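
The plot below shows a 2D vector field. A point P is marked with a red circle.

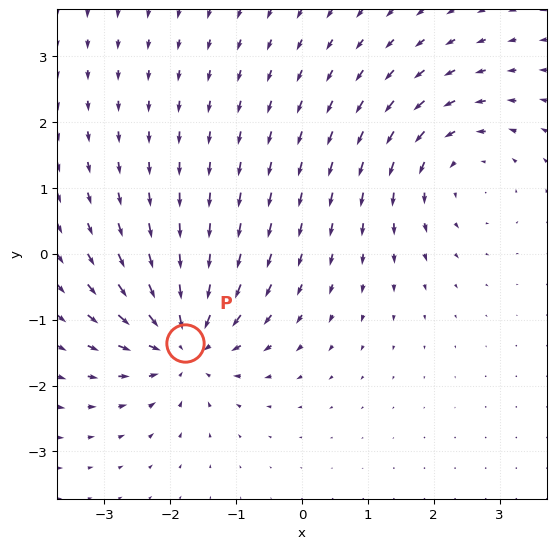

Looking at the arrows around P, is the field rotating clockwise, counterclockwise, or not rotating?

Near P at (-1.8, -1.3) the arrows show no circulation. The curl there is ≈0.

not rotating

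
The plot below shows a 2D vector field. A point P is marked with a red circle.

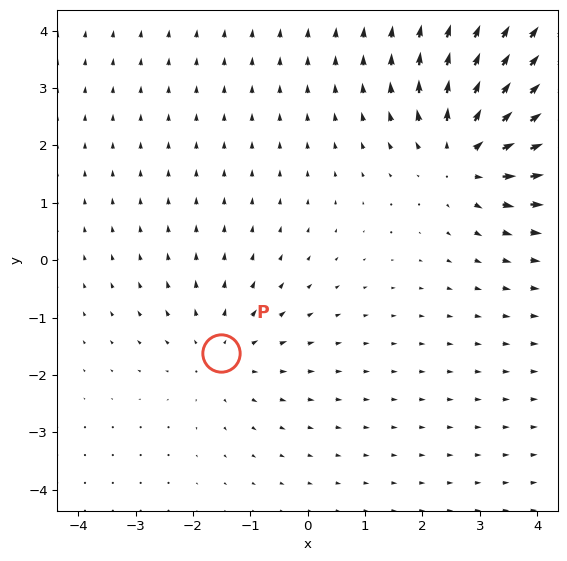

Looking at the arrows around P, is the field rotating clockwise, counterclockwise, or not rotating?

Near P at (-1.5, -1.6) the arrows show no circulation. The curl there is ≈0.

not rotating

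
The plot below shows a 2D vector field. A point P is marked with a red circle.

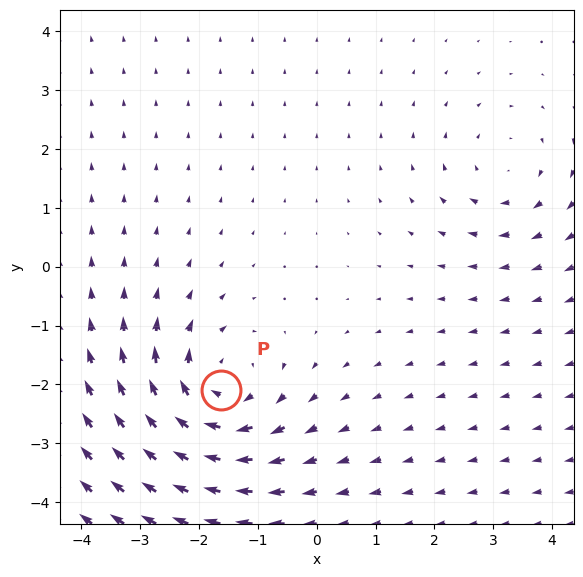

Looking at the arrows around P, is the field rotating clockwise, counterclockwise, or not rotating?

clockwise

Near P at (-1.6, -2.1) the arrows circulate clockwise. The curl (z-component) there is about -4; negative curl means clockwise rotation.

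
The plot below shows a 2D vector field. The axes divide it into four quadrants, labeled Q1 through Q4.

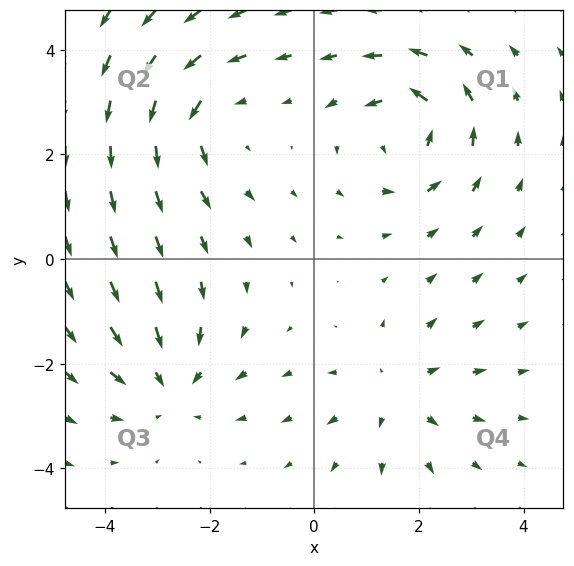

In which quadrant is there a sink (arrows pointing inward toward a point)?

Q3

The sink sits at approximately (-2.8, -2.4), which lies in quadrant Q3. The divergence there is about -4, negative as expected for a sink.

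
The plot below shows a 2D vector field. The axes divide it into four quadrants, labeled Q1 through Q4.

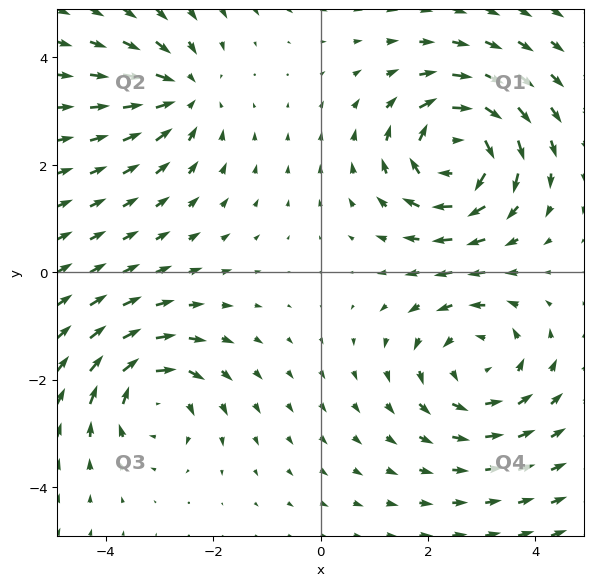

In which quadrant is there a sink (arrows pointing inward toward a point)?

Q2

The sink sits at approximately (-2.6, 3.3), which lies in quadrant Q2. The divergence there is about -3, negative as expected for a sink.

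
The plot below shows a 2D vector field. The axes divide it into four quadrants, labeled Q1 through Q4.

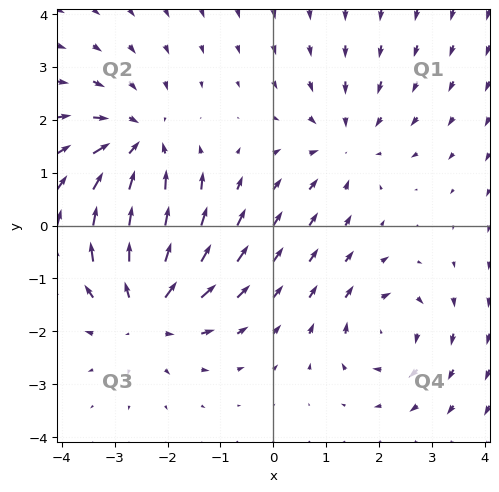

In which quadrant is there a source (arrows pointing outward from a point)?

Q3

The source sits at approximately (-2.4, -1.5), which lies in quadrant Q3. The divergence there is about +4, positive as expected for a source.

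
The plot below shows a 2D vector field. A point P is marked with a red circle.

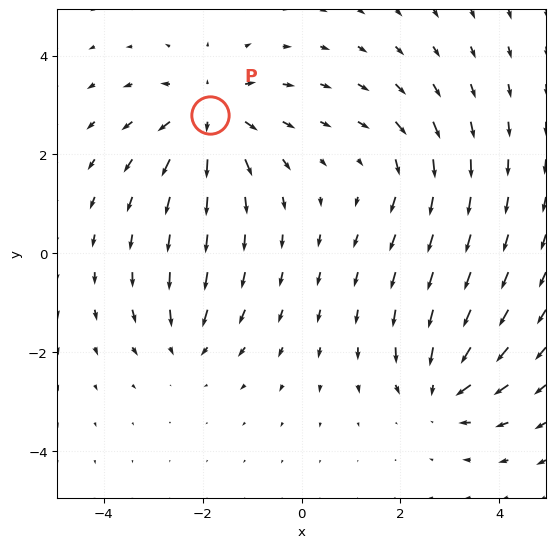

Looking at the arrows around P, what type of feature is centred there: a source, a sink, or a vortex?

source

At P (-1.8, 2.8) the arrows spread outward. Divergence about +5, curl ≈0 — positive divergence with near-zero curl is a source.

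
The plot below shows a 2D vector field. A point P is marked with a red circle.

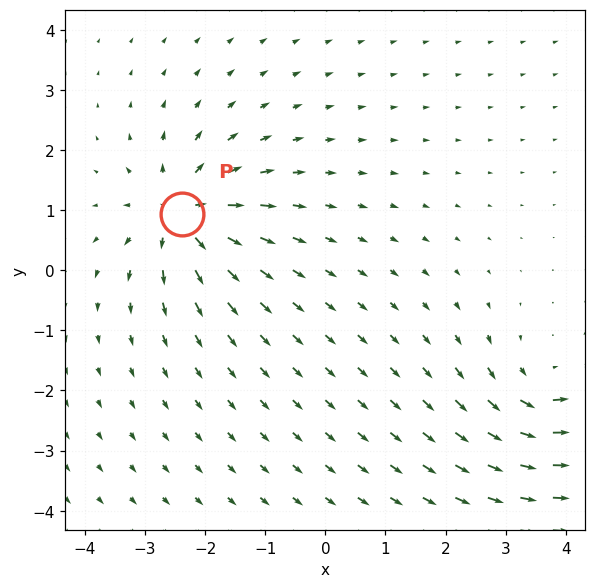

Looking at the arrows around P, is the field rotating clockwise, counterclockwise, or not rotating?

not rotating

Near P at (-2.4, 0.9) the arrows show no circulation. The curl there is ≈0.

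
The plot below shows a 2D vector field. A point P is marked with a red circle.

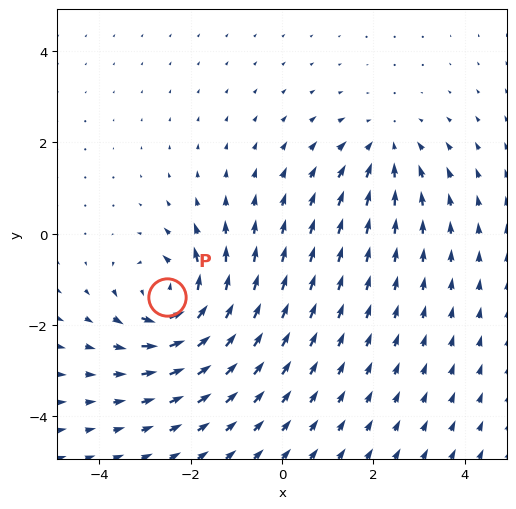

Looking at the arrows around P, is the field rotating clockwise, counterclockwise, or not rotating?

counterclockwise

Near P at (-2.5, -1.4) the arrows circulate counterclockwise. The curl (z-component) there is about +5; positive curl means counterclockwise rotation.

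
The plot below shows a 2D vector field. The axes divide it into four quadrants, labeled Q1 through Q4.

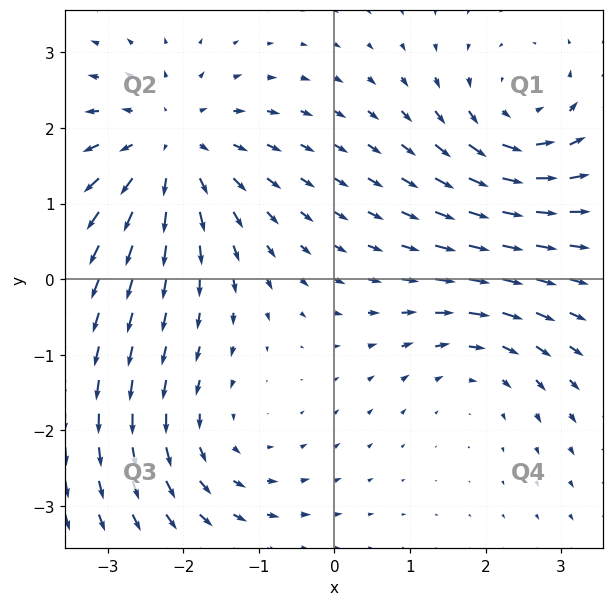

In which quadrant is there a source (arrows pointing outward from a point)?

Q2

The source sits at approximately (-2.2, 1.7), which lies in quadrant Q2. The divergence there is about +5, positive as expected for a source.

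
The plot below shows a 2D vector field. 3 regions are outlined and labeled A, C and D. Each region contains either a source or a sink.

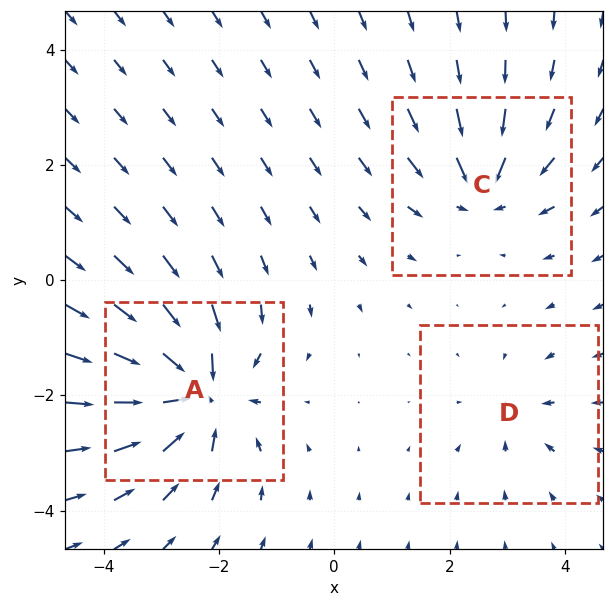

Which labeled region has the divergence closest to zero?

Divergence at each region's feature centre — A: about -6, C: about -4, D: about -2. Region D is closest to zero.

D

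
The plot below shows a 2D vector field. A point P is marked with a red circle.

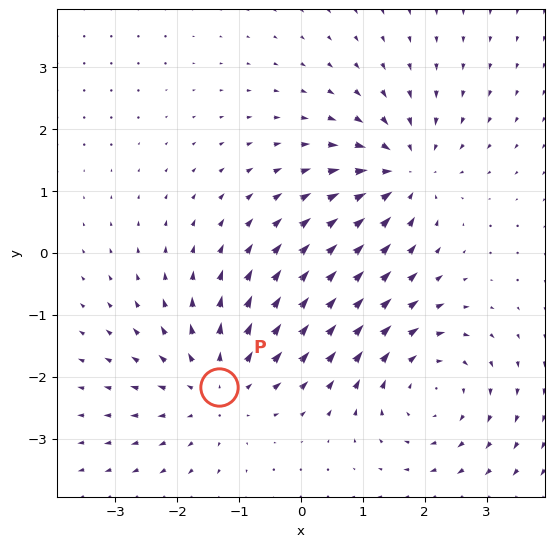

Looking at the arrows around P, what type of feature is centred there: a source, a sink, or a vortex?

At P (-1.3, -2.2) the arrows spread outward. Divergence about +2, curl ≈0 — positive divergence with near-zero curl is a source.

source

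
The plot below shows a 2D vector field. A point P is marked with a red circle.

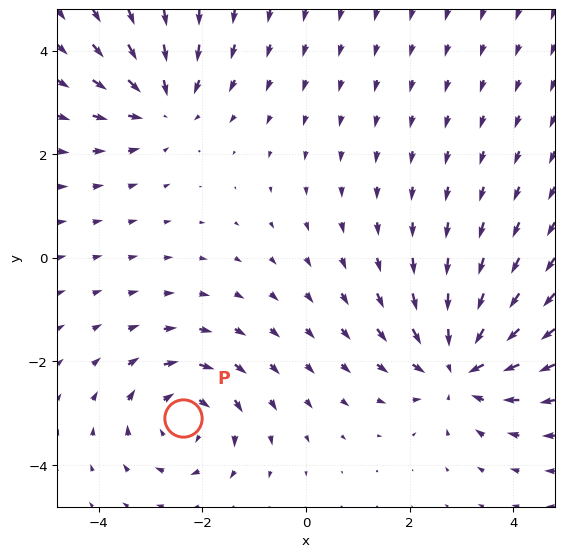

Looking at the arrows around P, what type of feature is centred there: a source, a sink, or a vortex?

vortex

At P (-2.4, -3.1) the arrows circulate clockwise. Divergence ≈0, curl about -4 — near-zero divergence with nonzero curl is a vortex.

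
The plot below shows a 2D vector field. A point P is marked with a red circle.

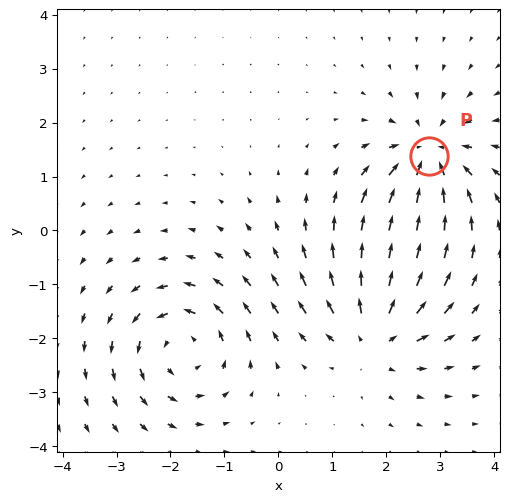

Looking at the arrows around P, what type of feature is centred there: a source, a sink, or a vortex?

sink

At P (2.8, 1.4) the arrows converge inward. Divergence about -5, curl ≈0 — negative divergence with near-zero curl is a sink.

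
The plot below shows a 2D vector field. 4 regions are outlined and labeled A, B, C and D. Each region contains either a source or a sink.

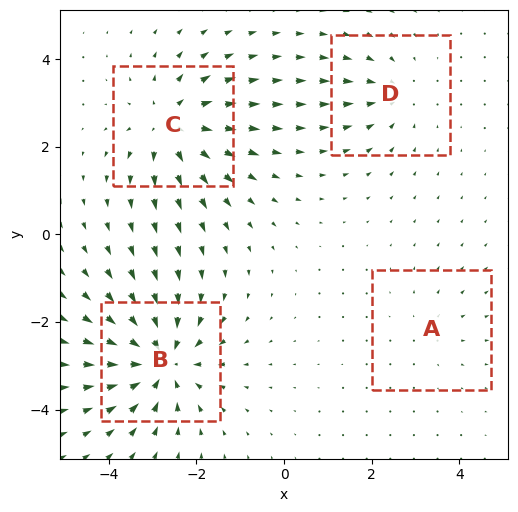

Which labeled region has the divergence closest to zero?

A

Divergence at each region's feature centre — A: about +2, B: about -7, C: about +5, D: about -3. Region A is closest to zero.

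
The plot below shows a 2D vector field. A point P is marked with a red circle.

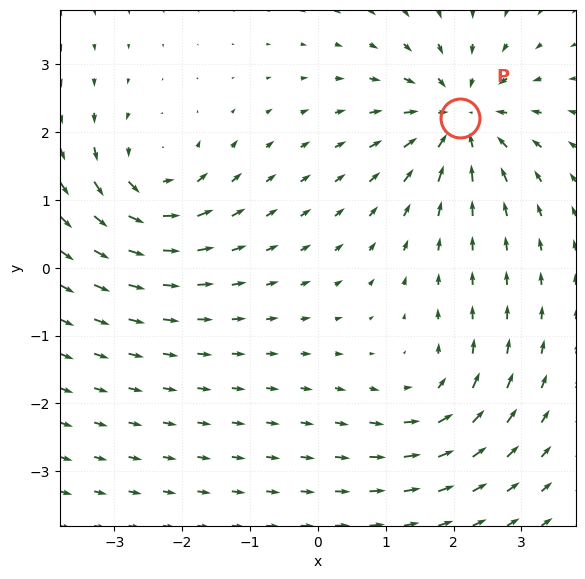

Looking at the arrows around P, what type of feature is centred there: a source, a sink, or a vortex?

sink

At P (2.1, 2.2) the arrows converge inward. Divergence about -6, curl ≈0 — negative divergence with near-zero curl is a sink.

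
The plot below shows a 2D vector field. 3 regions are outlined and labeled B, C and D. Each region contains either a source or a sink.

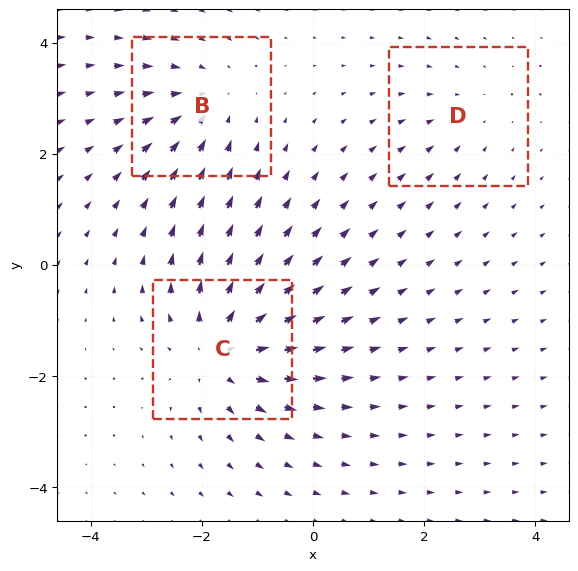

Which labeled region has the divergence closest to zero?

D

Divergence at each region's feature centre — B: about -3, C: about +5, D: about -2. Region D is closest to zero.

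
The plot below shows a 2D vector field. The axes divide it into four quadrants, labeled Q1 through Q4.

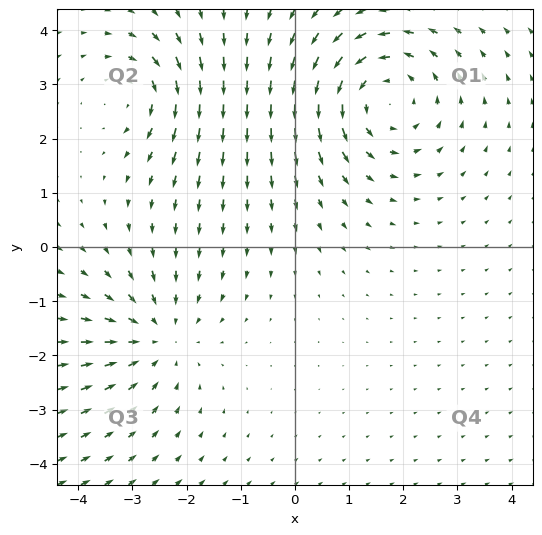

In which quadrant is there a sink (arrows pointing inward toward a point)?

The sink sits at approximately (-2.5, -1.6), which lies in quadrant Q3. The divergence there is about -3, negative as expected for a sink.

Q3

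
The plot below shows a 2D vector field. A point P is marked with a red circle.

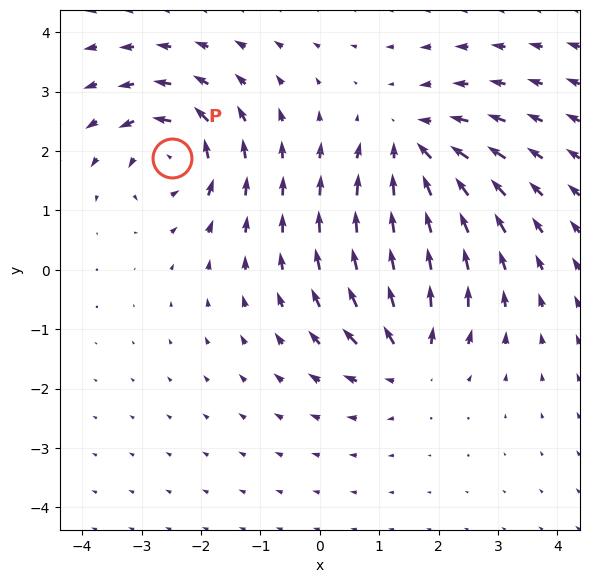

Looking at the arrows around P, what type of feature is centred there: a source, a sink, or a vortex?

vortex

At P (-2.5, 1.9) the arrows circulate counterclockwise. Divergence ≈0, curl about +5 — near-zero divergence with nonzero curl is a vortex.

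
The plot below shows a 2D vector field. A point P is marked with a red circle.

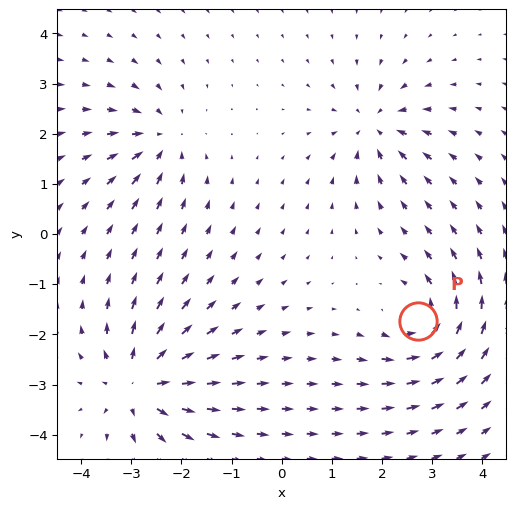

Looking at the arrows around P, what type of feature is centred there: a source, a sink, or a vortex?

vortex

At P (2.7, -1.7) the arrows circulate counterclockwise. Divergence ≈0, curl about +5 — near-zero divergence with nonzero curl is a vortex.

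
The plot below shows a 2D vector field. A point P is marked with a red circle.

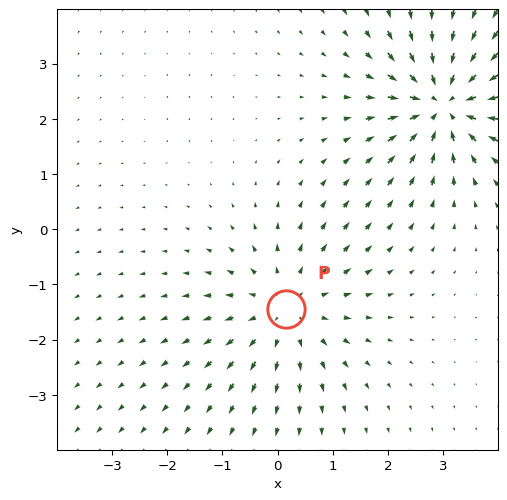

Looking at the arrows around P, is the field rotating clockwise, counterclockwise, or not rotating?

not rotating

Near P at (0.2, -1.4) the arrows show no circulation. The curl there is ≈0.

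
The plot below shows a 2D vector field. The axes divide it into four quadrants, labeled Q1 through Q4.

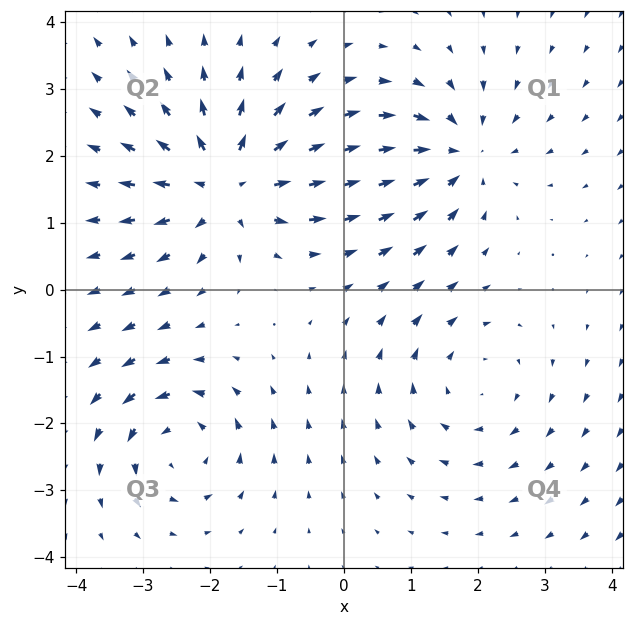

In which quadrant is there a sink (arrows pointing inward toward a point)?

Q1

The sink sits at approximately (1.7, 2.0), which lies in quadrant Q1. The divergence there is about -4, negative as expected for a sink.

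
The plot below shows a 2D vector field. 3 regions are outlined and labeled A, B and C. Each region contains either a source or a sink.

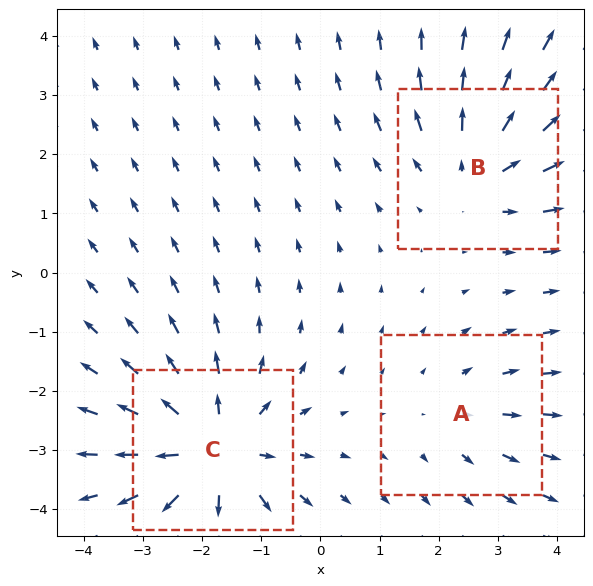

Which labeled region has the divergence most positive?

Divergence at each region's feature centre — A: about +2, B: about +3, C: about +5. Region C is most positive.

C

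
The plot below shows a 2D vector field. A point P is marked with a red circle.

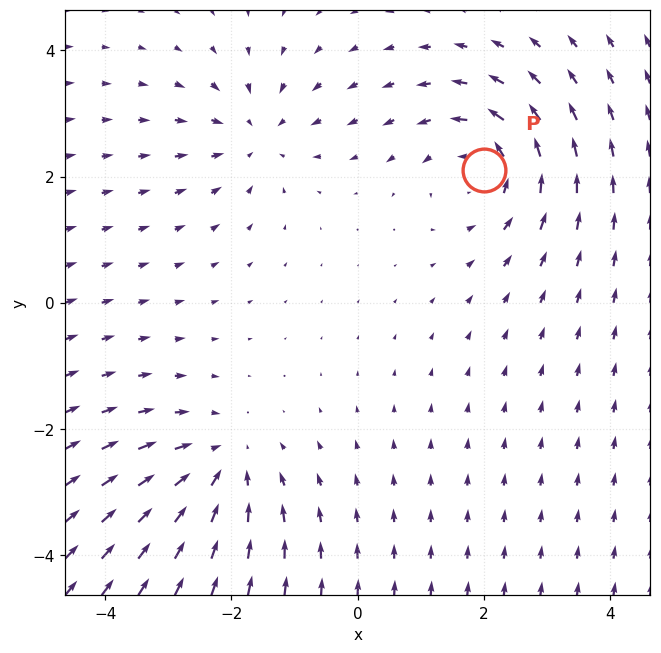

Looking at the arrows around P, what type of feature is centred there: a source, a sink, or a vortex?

vortex

At P (2.0, 2.1) the arrows circulate counterclockwise. Divergence ≈0, curl about +4 — near-zero divergence with nonzero curl is a vortex.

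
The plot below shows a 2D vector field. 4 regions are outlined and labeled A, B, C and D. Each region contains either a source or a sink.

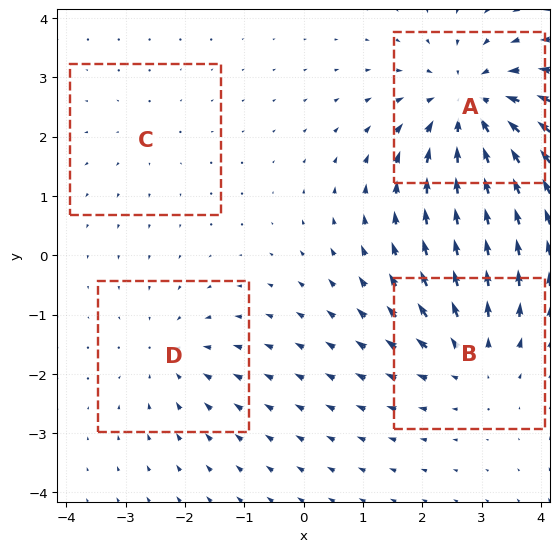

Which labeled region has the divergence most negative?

Divergence at each region's feature centre — A: about -6, B: about +4, C: about +2, D: about -3. Region A is most negative.

A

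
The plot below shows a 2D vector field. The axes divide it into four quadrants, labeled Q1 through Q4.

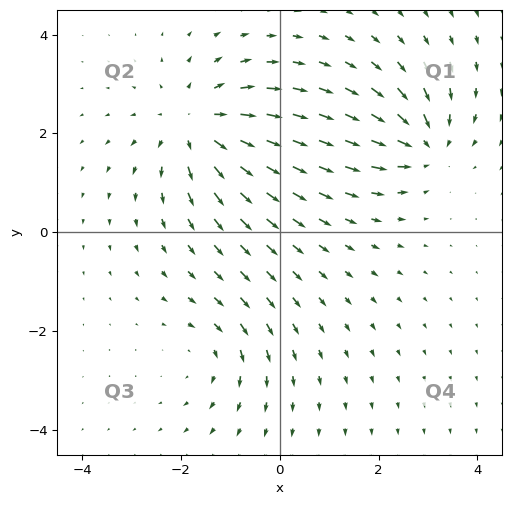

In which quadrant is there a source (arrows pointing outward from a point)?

The source sits at approximately (-1.7, 2.2), which lies in quadrant Q2. The divergence there is about +4, positive as expected for a source.

Q2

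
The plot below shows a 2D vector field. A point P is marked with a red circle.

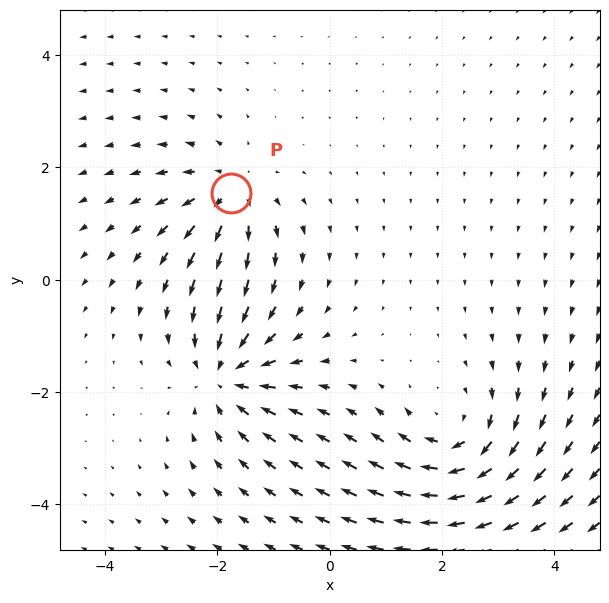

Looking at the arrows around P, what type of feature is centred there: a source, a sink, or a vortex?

source

At P (-1.8, 1.5) the arrows spread outward. Divergence about +3, curl ≈0 — positive divergence with near-zero curl is a source.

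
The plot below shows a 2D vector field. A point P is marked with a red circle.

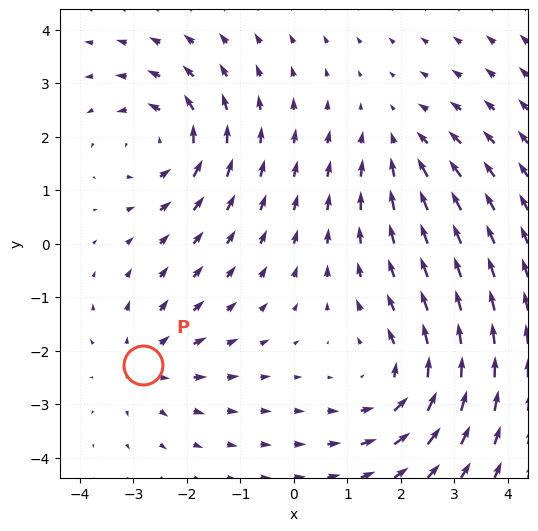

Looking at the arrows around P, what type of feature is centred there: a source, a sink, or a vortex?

source

At P (-2.8, -2.3) the arrows spread outward. Divergence about +3, curl ≈0 — positive divergence with near-zero curl is a source.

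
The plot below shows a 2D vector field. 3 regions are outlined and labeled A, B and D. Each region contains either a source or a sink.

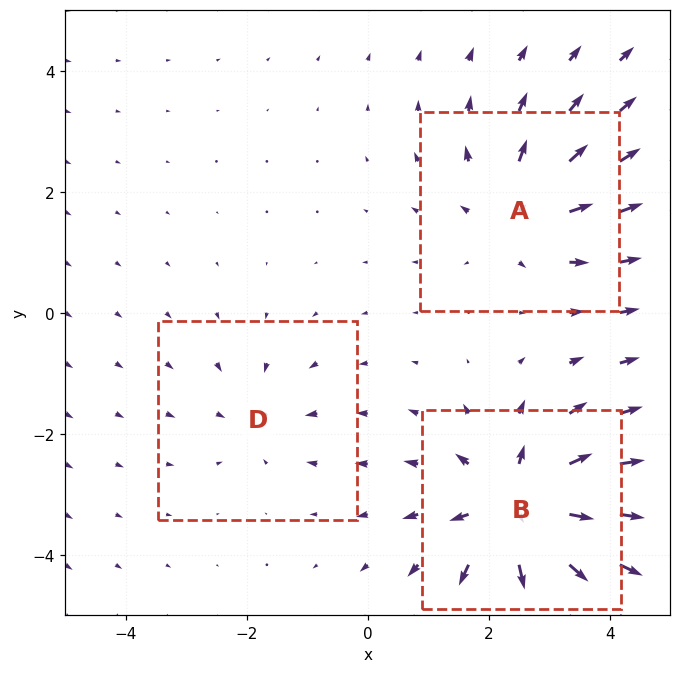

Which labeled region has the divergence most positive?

Divergence at each region's feature centre — A: about +3, B: about +6, D: about -2. Region B is most positive.

B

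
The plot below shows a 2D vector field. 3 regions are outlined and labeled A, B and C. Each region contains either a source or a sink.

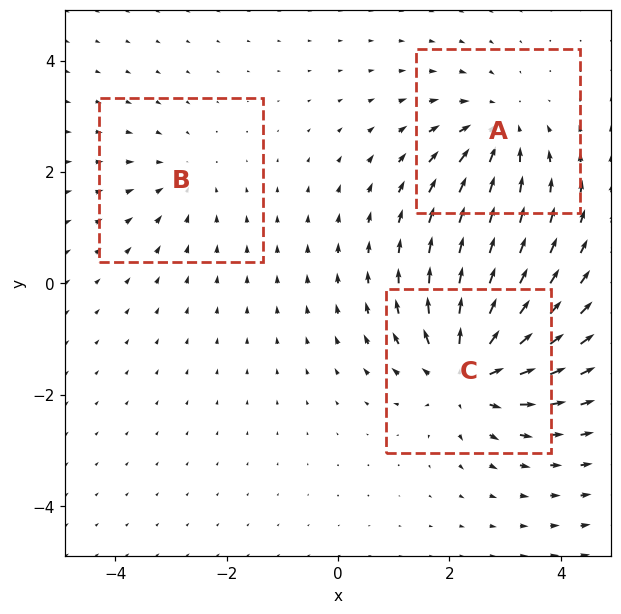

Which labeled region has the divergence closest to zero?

Divergence at each region's feature centre — A: about -3, B: about -2, C: about +5. Region B is closest to zero.

B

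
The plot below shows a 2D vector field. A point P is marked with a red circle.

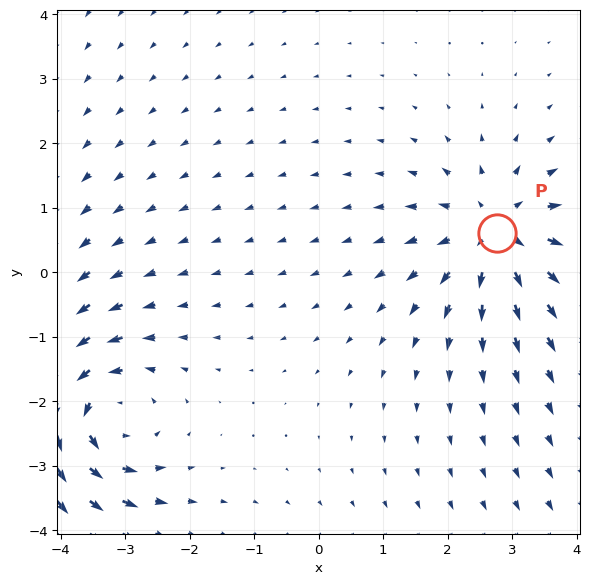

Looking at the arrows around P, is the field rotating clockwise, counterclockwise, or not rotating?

Near P at (2.8, 0.6) the arrows show no circulation. The curl there is ≈0.

not rotating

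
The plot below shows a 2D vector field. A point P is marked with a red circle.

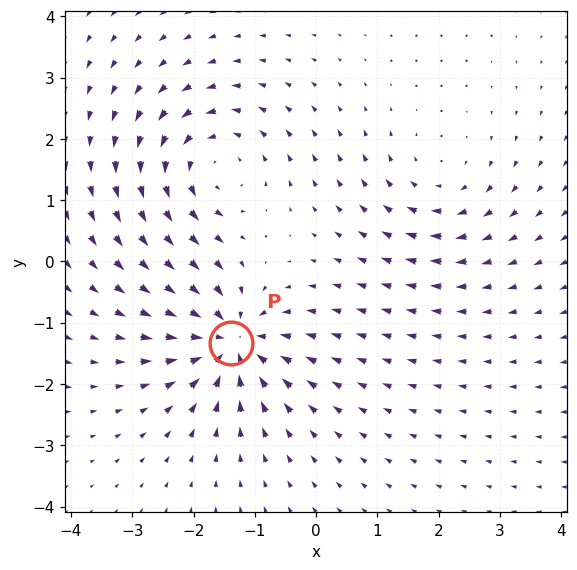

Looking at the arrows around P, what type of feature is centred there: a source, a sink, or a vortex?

At P (-1.4, -1.3) the arrows converge inward. Divergence about -6, curl ≈0 — negative divergence with near-zero curl is a sink.

sink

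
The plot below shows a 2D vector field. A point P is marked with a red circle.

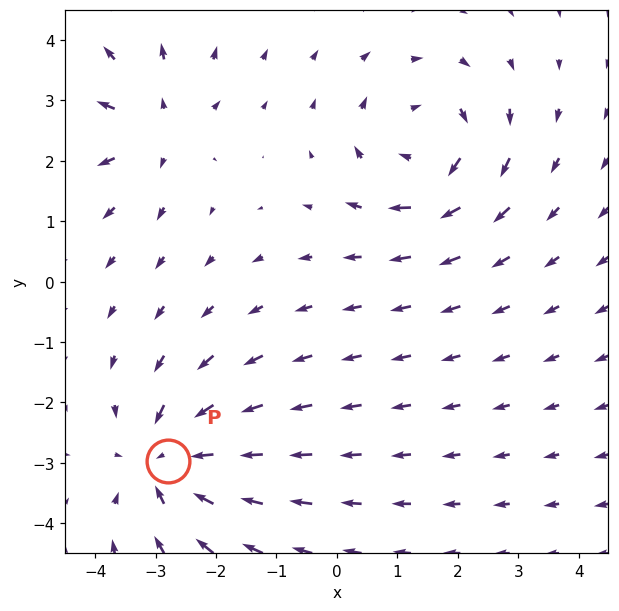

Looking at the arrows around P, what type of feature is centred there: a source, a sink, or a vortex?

sink

At P (-2.8, -3.0) the arrows converge inward. Divergence about -4, curl ≈0 — negative divergence with near-zero curl is a sink.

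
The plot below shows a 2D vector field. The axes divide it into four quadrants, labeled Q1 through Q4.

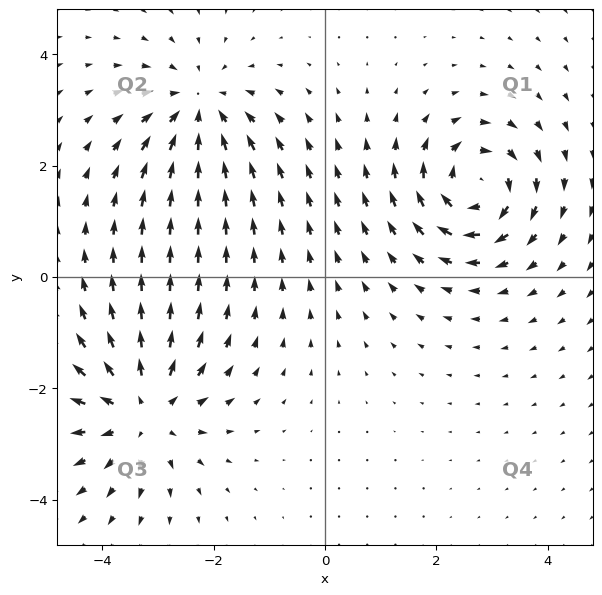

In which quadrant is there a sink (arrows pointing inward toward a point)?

Q2

The sink sits at approximately (-2.3, 3.0), which lies in quadrant Q2. The divergence there is about -4, negative as expected for a sink.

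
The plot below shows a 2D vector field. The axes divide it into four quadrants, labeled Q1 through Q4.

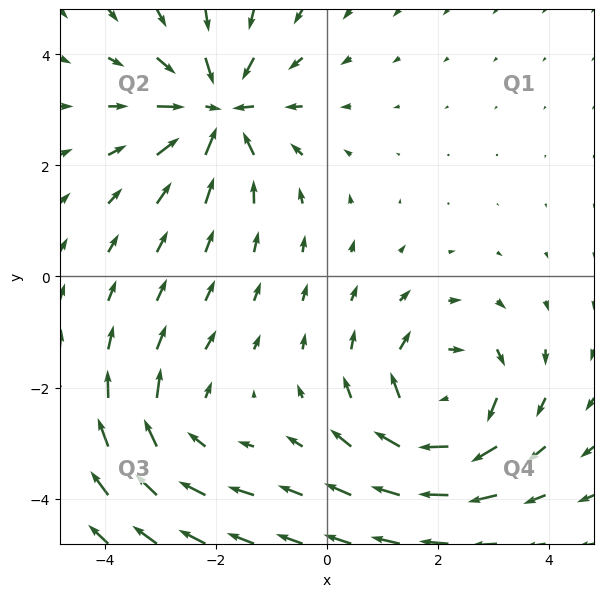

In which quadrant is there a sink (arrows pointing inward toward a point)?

Q2

The sink sits at approximately (-2.0, 3.0), which lies in quadrant Q2. The divergence there is about -5, negative as expected for a sink.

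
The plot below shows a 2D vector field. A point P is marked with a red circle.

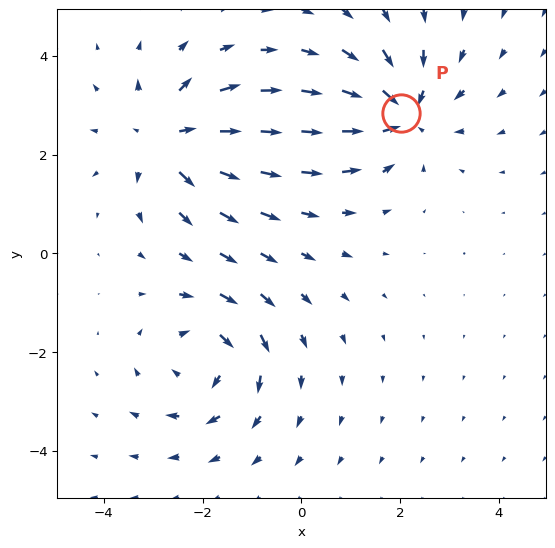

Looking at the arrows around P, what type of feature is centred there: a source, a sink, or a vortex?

sink

At P (2.0, 2.9) the arrows converge inward. Divergence about -4, curl ≈0 — negative divergence with near-zero curl is a sink.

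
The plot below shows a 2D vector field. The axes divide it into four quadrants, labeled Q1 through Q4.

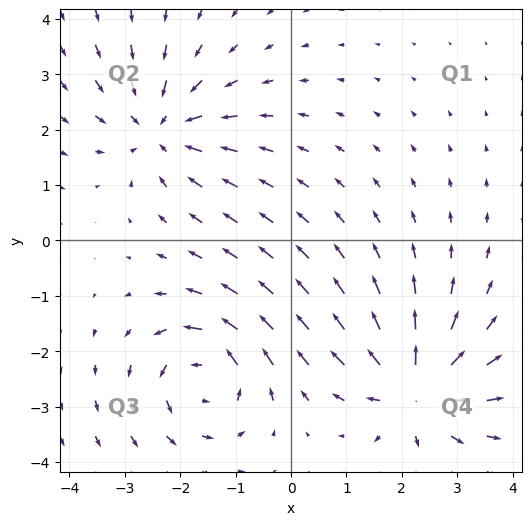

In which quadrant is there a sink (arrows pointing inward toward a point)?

The sink sits at approximately (-2.3, 2.0), which lies in quadrant Q2. The divergence there is about -5, negative as expected for a sink.

Q2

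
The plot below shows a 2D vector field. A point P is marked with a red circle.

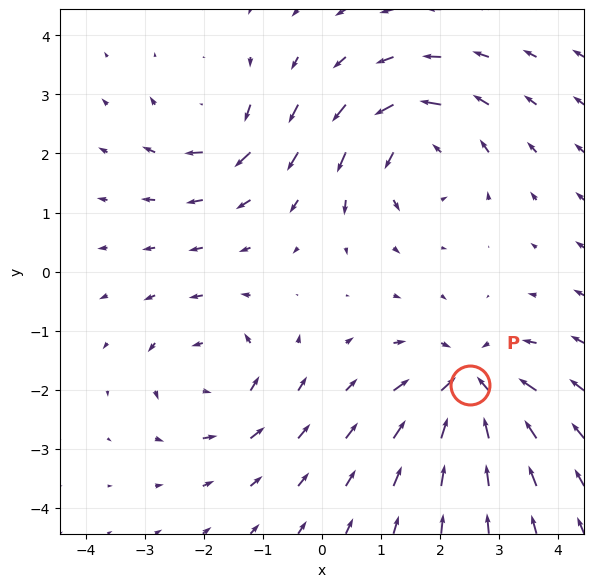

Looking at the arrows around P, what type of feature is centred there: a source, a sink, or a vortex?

At P (2.5, -1.9) the arrows converge inward. Divergence about -6, curl ≈0 — negative divergence with near-zero curl is a sink.

sink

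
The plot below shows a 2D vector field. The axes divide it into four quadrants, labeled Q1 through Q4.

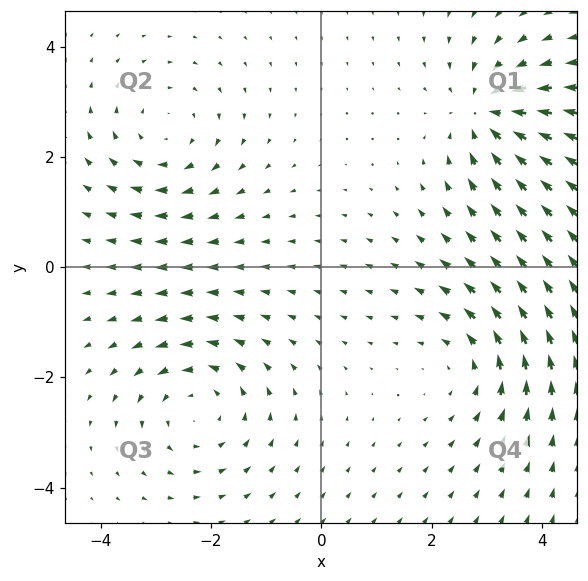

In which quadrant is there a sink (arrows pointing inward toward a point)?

The sink sits at approximately (3.0, 2.8), which lies in quadrant Q1. The divergence there is about -5, negative as expected for a sink.

Q1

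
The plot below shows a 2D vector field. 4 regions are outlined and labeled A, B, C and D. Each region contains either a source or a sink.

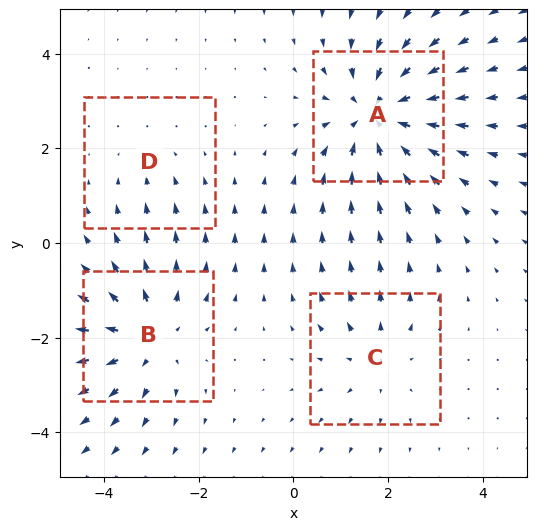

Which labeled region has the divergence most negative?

A

Divergence at each region's feature centre — A: about -6, B: about +4, C: about +3, D: about -2. Region A is most negative.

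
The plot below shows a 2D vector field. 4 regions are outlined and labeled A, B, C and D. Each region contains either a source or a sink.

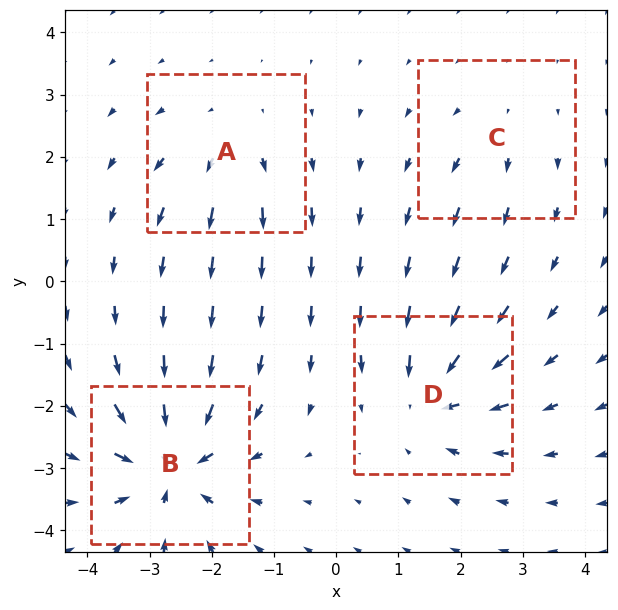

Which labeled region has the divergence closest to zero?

Divergence at each region's feature centre — A: about +4, B: about -8, C: about +2, D: about -6. Region C is closest to zero.

C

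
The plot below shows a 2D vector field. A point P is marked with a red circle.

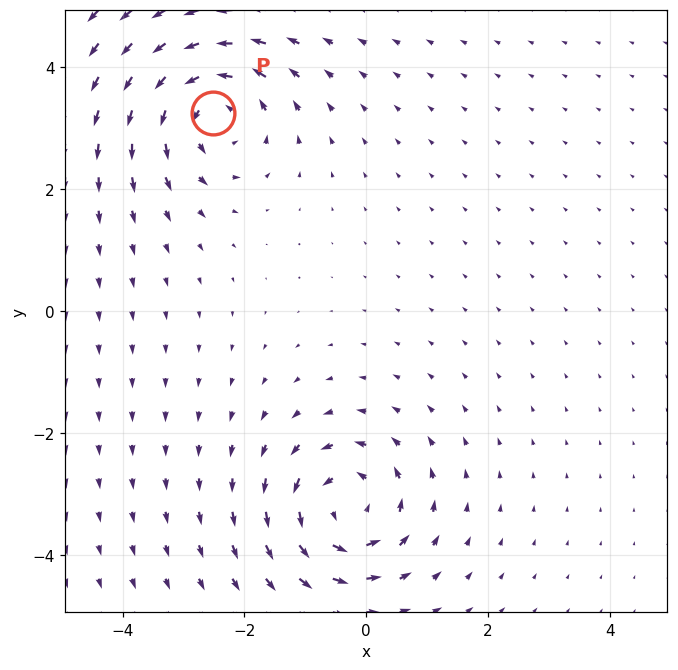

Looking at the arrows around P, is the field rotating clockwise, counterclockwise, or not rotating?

Near P at (-2.5, 3.2) the arrows circulate counterclockwise. The curl (z-component) there is about +5; positive curl means counterclockwise rotation.

counterclockwise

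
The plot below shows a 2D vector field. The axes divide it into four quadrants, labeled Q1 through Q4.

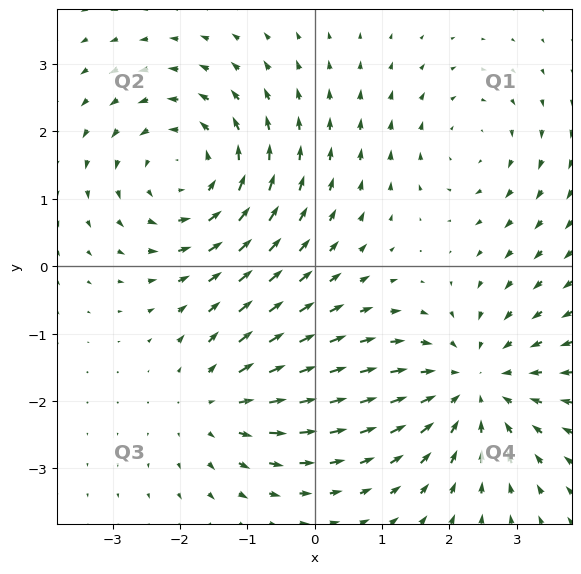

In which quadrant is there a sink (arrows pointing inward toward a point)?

The sink sits at approximately (2.4, -1.8), which lies in quadrant Q4. The divergence there is about -4, negative as expected for a sink.

Q4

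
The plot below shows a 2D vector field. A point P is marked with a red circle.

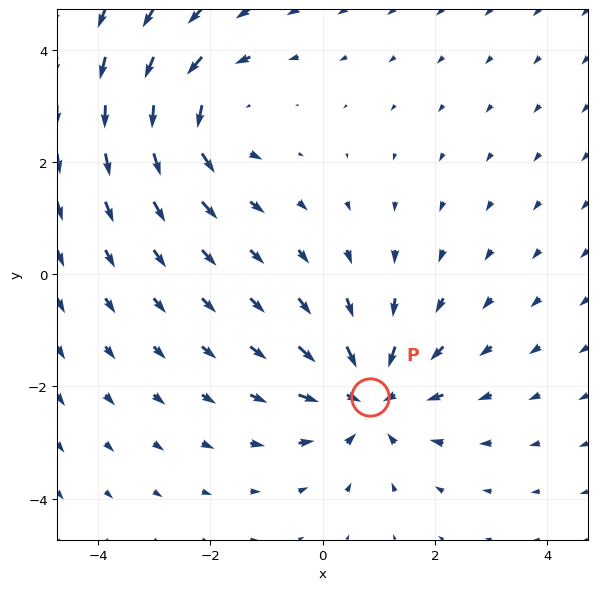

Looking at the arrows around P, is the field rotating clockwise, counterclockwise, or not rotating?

Near P at (0.8, -2.2) the arrows show no circulation. The curl there is ≈0.

not rotating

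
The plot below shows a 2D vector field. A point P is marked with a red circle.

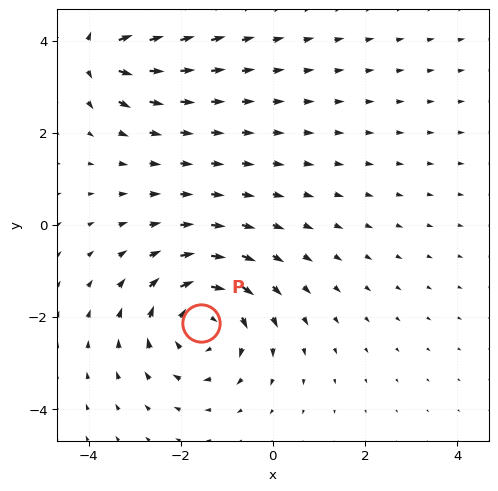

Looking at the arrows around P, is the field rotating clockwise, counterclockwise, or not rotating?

clockwise

Near P at (-1.6, -2.1) the arrows circulate clockwise. The curl (z-component) there is about -4; negative curl means clockwise rotation.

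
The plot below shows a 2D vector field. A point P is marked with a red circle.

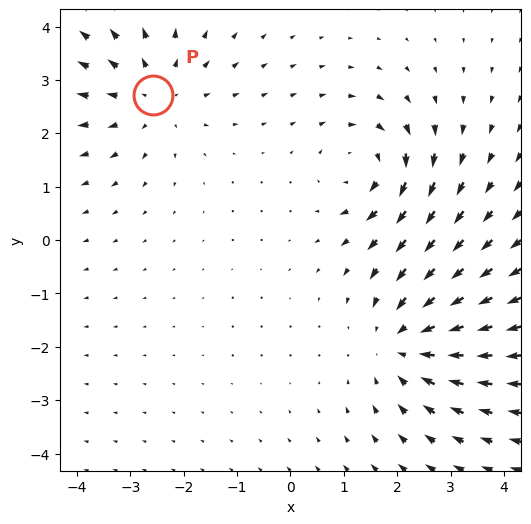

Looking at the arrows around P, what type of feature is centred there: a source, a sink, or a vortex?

source

At P (-2.6, 2.7) the arrows spread outward. Divergence about +3, curl ≈0 — positive divergence with near-zero curl is a source.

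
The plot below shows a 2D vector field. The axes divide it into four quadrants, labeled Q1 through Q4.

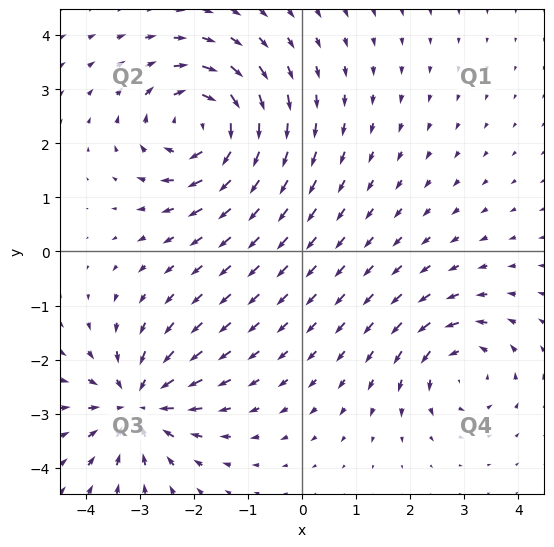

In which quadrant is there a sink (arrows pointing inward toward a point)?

Q3

The sink sits at approximately (-3.0, -2.8), which lies in quadrant Q3. The divergence there is about -5, negative as expected for a sink.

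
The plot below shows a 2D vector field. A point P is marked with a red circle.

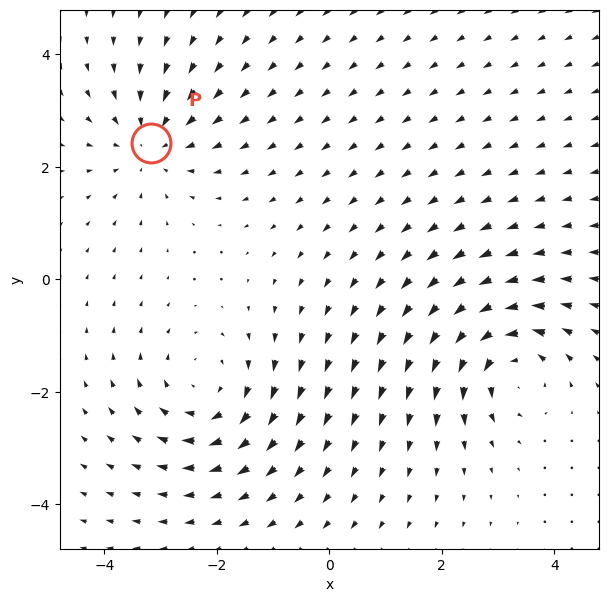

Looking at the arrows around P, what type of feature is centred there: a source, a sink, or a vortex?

sink

At P (-3.2, 2.4) the arrows converge inward. Divergence about -4, curl ≈0 — negative divergence with near-zero curl is a sink.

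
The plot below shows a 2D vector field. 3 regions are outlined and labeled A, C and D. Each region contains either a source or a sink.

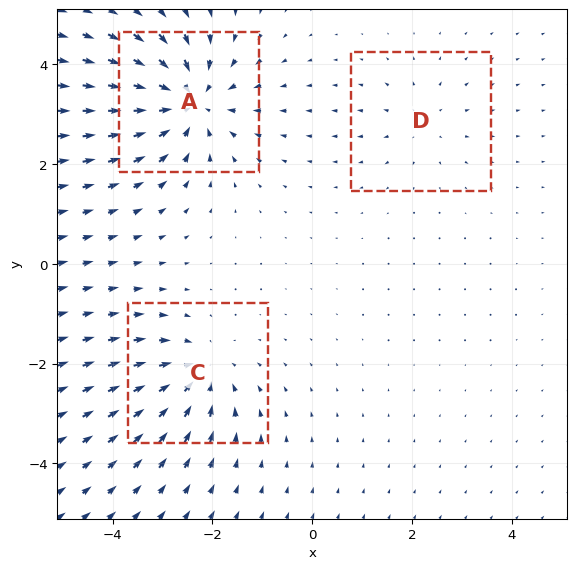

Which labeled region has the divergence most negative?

A

Divergence at each region's feature centre — A: about -5, C: about -3, D: about +2. Region A is most negative.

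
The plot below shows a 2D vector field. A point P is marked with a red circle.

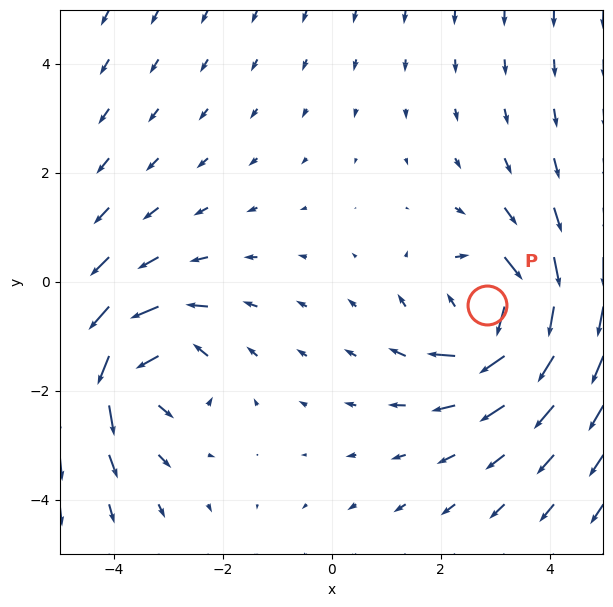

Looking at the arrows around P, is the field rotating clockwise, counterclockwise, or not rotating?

clockwise

Near P at (2.8, -0.4) the arrows circulate clockwise. The curl (z-component) there is about -4; negative curl means clockwise rotation.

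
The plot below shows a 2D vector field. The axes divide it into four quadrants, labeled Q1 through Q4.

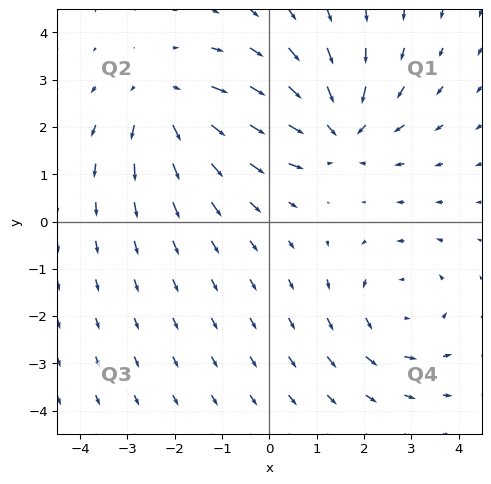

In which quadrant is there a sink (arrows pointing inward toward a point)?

Q1

The sink sits at approximately (1.4, 2.0), which lies in quadrant Q1. The divergence there is about -4, negative as expected for a sink.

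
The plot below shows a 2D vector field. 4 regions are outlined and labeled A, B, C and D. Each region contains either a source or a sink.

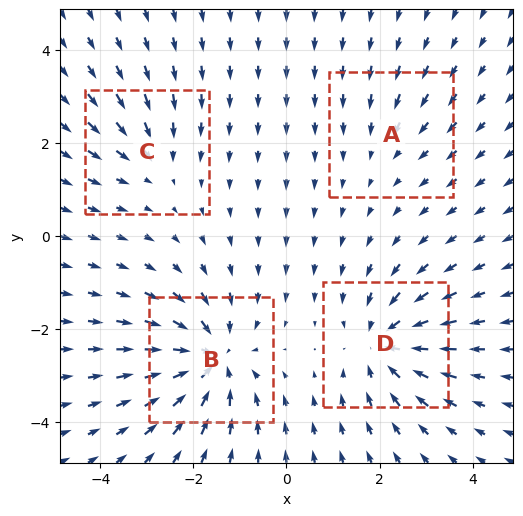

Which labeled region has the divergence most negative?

Divergence at each region's feature centre — A: about -2, B: about -6, C: about -3, D: about -5. Region B is most negative.

B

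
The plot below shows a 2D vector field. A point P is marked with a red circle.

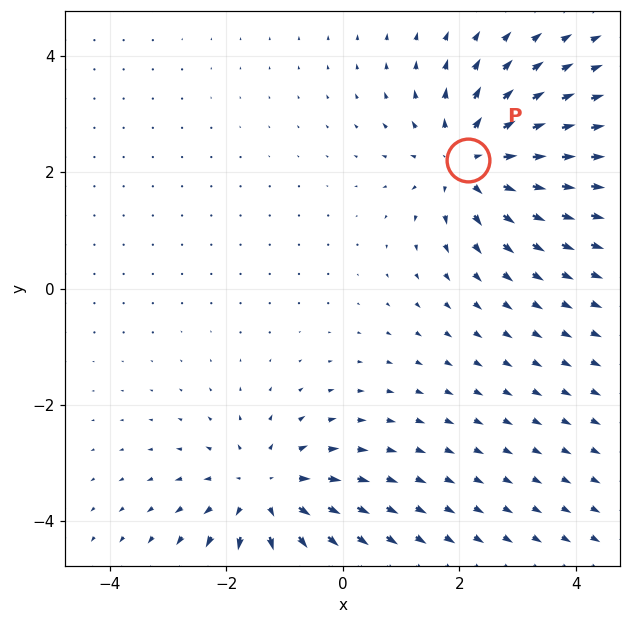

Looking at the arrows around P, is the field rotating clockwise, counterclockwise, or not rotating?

not rotating

Near P at (2.2, 2.2) the arrows show no circulation. The curl there is ≈0.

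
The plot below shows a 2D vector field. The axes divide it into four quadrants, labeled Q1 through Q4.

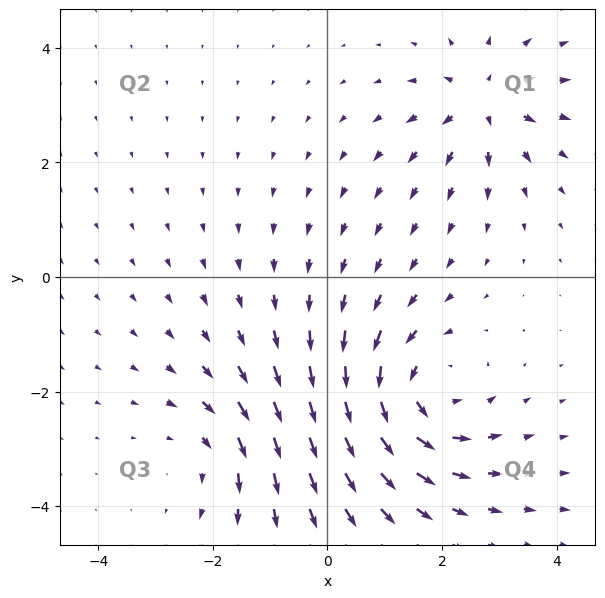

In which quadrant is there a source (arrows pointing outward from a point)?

The source sits at approximately (2.7, 3.0), which lies in quadrant Q1. The divergence there is about +4, positive as expected for a source.

Q1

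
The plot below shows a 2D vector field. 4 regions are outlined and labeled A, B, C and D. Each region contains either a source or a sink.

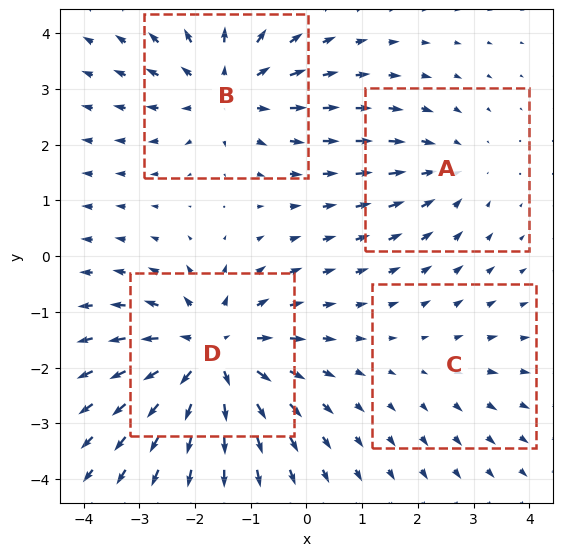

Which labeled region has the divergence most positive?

D

Divergence at each region's feature centre — A: about -3, B: about +5, C: about +2, D: about +7. Region D is most positive.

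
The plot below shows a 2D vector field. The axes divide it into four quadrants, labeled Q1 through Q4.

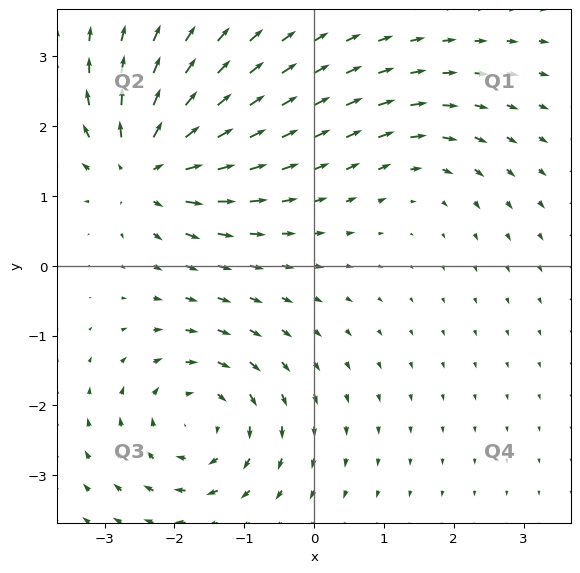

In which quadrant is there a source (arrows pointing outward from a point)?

Q2

The source sits at approximately (-2.4, 1.4), which lies in quadrant Q2. The divergence there is about +6, positive as expected for a source.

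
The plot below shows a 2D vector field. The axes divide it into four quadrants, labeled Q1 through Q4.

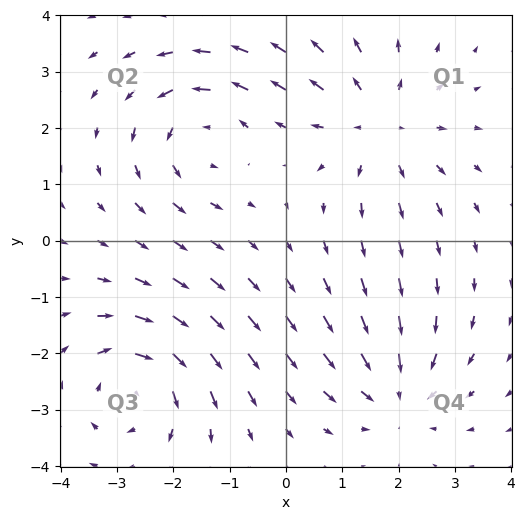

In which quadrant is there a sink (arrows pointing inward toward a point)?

The sink sits at approximately (2.0, -2.7), which lies in quadrant Q4. The divergence there is about -4, negative as expected for a sink.

Q4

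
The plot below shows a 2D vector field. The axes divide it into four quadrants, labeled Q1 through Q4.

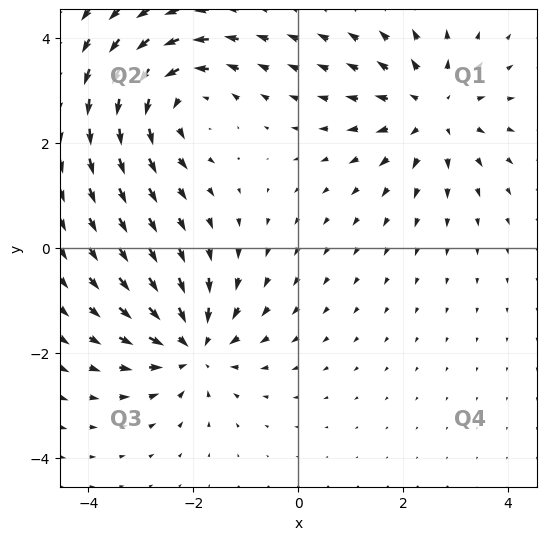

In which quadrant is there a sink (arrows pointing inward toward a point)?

The sink sits at approximately (-2.0, -1.9), which lies in quadrant Q3. The divergence there is about -4, negative as expected for a sink.

Q3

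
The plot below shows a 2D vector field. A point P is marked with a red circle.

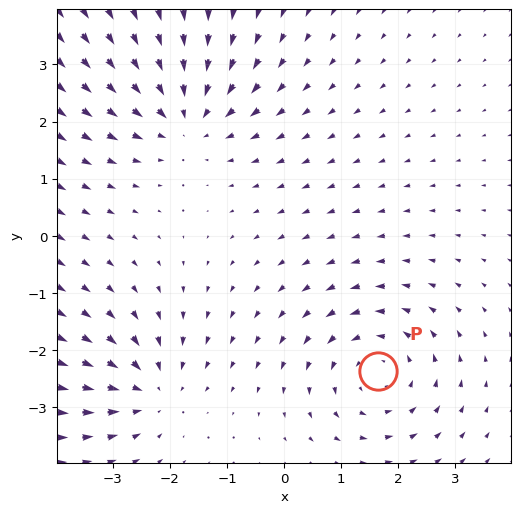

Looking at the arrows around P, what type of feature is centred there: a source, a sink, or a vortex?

At P (1.6, -2.4) the arrows circulate counterclockwise. Divergence ≈0, curl about +4 — near-zero divergence with nonzero curl is a vortex.

vortex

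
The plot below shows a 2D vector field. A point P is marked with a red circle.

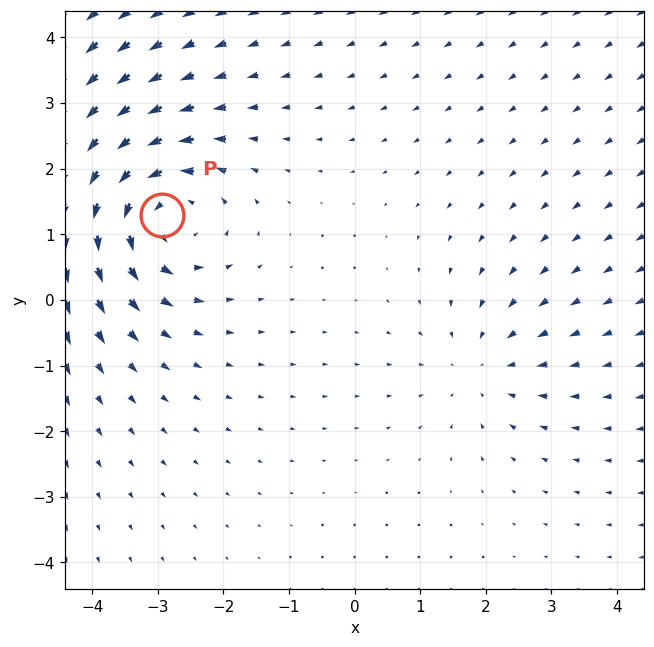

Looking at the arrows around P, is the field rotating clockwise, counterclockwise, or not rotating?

Near P at (-2.9, 1.3) the arrows circulate counterclockwise. The curl (z-component) there is about +4; positive curl means counterclockwise rotation.

counterclockwise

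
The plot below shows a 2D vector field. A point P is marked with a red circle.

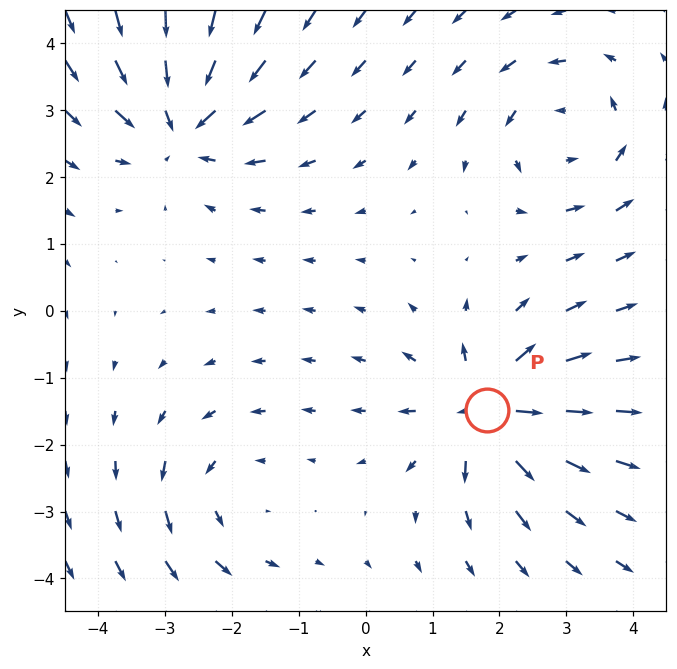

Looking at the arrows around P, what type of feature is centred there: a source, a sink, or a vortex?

source

At P (1.8, -1.5) the arrows spread outward. Divergence about +5, curl ≈0 — positive divergence with near-zero curl is a source.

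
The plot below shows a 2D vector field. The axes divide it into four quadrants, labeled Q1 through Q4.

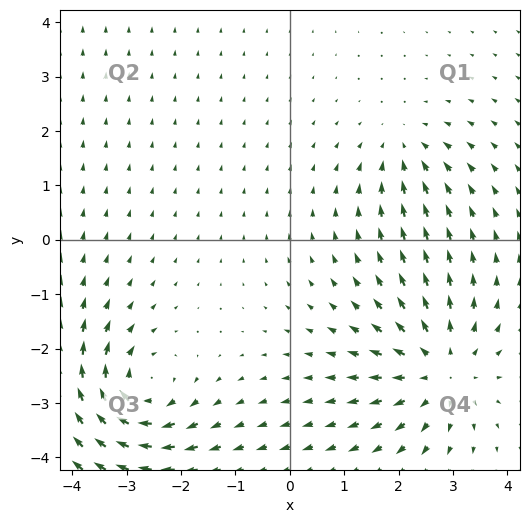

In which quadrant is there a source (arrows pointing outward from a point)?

The source sits at approximately (2.8, -2.4), which lies in quadrant Q4. The divergence there is about +4, positive as expected for a source.

Q4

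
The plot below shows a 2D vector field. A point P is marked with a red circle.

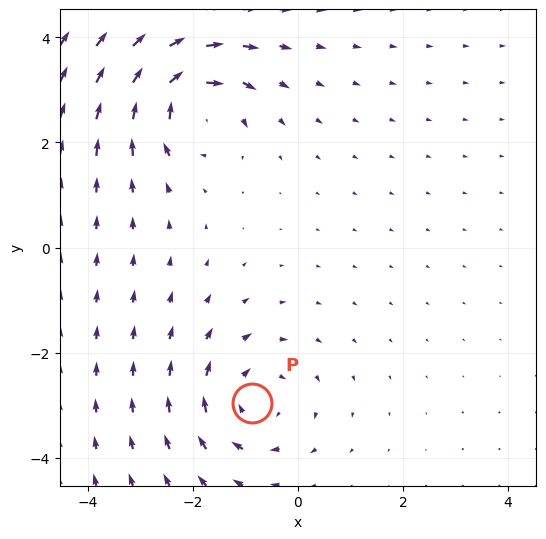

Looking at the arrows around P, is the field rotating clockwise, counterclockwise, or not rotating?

Near P at (-0.9, -3.0) the arrows circulate clockwise. The curl (z-component) there is about -3; negative curl means clockwise rotation.

clockwise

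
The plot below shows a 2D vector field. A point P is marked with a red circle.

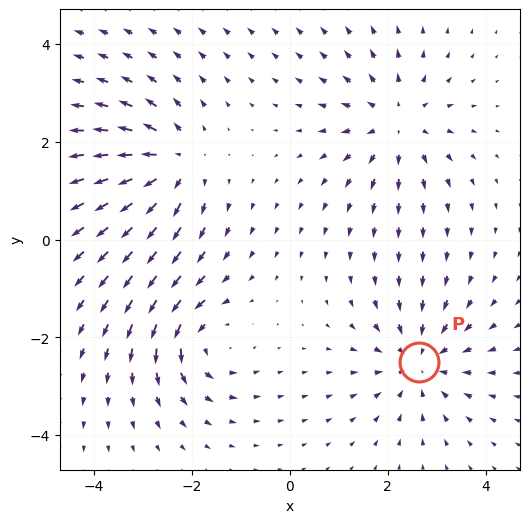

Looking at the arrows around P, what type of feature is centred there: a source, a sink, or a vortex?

sink

At P (2.6, -2.5) the arrows converge inward. Divergence about -3, curl ≈0 — negative divergence with near-zero curl is a sink.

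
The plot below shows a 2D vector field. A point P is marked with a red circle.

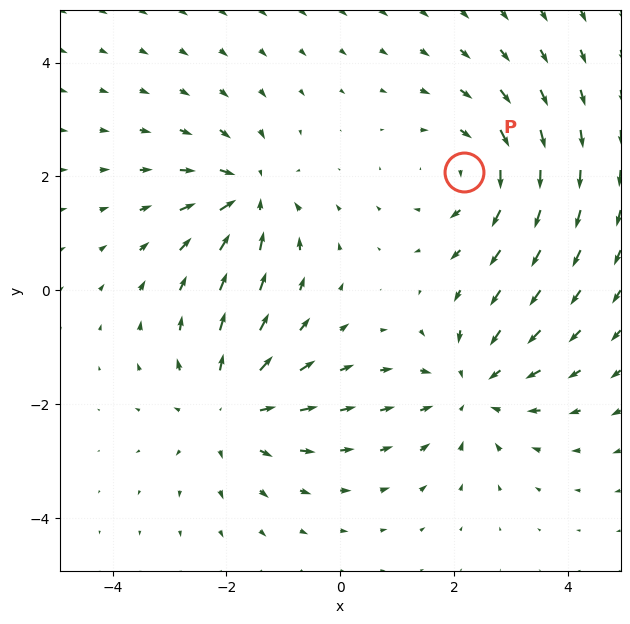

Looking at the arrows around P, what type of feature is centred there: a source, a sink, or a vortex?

At P (2.2, 2.1) the arrows circulate clockwise. Divergence ≈0, curl about -4 — near-zero divergence with nonzero curl is a vortex.

vortex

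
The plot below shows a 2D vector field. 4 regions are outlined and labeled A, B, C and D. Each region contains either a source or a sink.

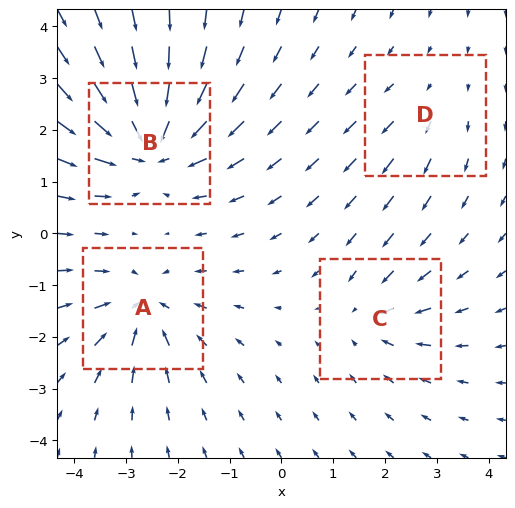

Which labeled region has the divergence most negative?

B

Divergence at each region's feature centre — A: about -5, B: about -7, C: about -3, D: about +2. Region B is most negative.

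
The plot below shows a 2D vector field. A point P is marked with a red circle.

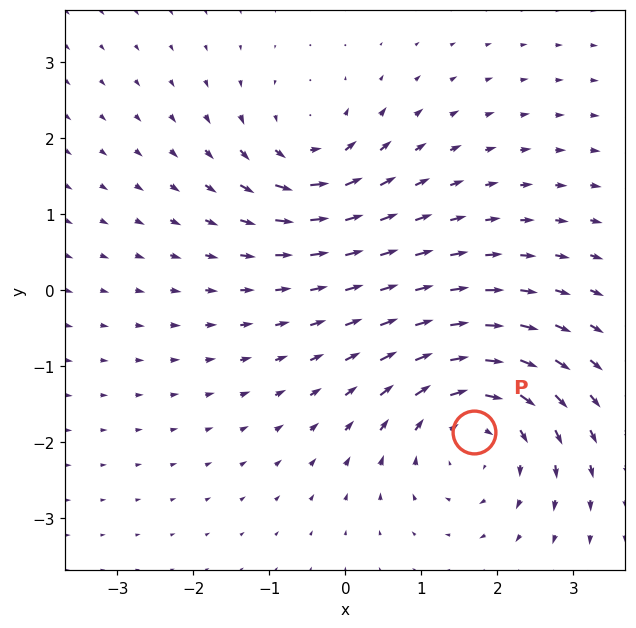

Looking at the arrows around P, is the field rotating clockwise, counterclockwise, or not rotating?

Near P at (1.7, -1.9) the arrows circulate clockwise. The curl (z-component) there is about -4; negative curl means clockwise rotation.

clockwise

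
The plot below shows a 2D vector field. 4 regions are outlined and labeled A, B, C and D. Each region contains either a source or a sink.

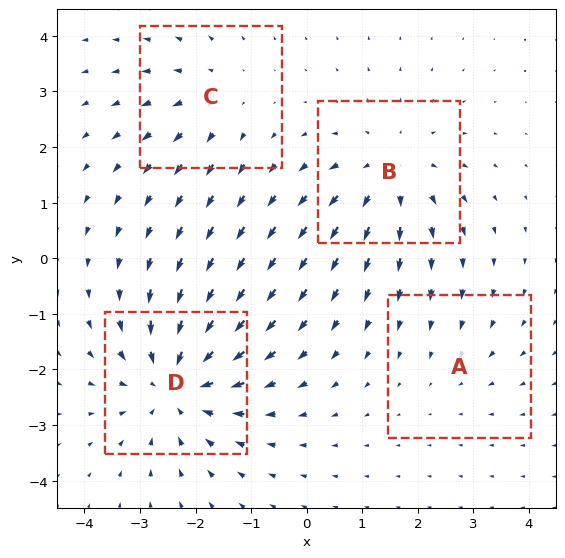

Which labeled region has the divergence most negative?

D

Divergence at each region's feature centre — A: about -2, B: about +4, C: about +3, D: about -6. Region D is most negative.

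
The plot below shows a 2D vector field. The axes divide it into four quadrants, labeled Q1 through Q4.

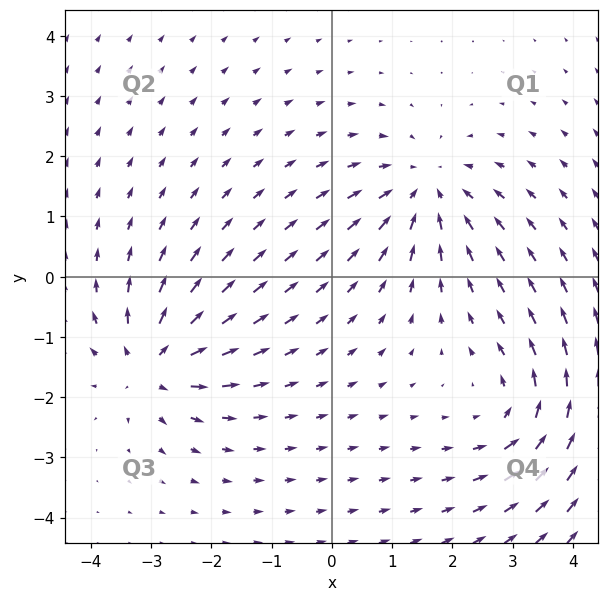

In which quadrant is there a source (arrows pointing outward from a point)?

The source sits at approximately (-3.0, -1.5), which lies in quadrant Q3. The divergence there is about +4, positive as expected for a source.

Q3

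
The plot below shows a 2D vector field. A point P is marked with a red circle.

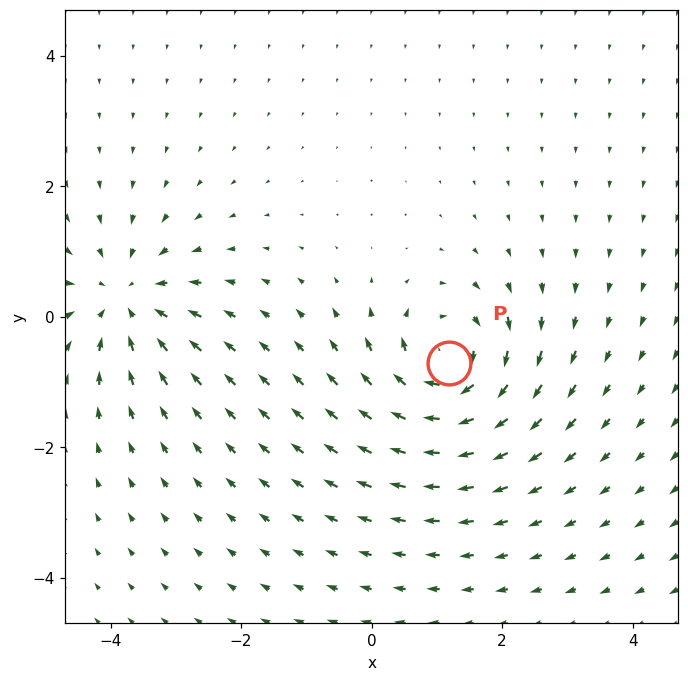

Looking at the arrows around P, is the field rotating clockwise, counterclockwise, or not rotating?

clockwise

Near P at (1.2, -0.7) the arrows circulate clockwise. The curl (z-component) there is about -6; negative curl means clockwise rotation.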